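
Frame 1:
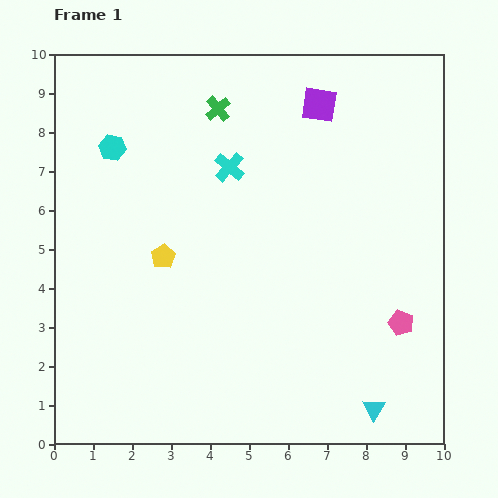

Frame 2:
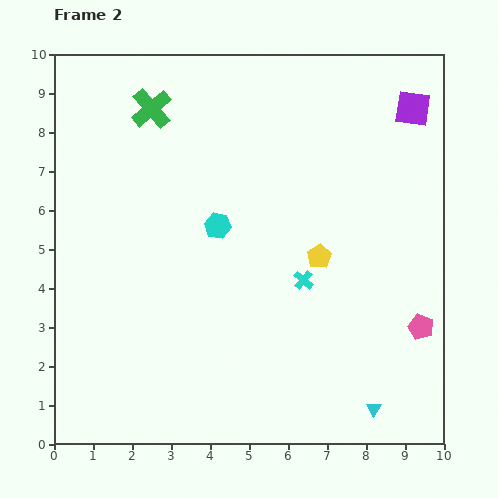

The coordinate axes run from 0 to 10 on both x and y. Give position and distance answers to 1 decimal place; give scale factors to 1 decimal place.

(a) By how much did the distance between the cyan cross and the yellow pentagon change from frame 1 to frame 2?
-2.2

Distance in frame 1: 2.9. Distance in frame 2: 0.7.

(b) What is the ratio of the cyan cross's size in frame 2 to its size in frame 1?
0.6×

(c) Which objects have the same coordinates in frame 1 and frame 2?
the cyan triangle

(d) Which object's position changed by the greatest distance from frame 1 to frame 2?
the yellow pentagon

(moved 4.0; next 3.5)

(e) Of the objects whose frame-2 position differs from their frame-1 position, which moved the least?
the pink pentagon

(moved 0.5)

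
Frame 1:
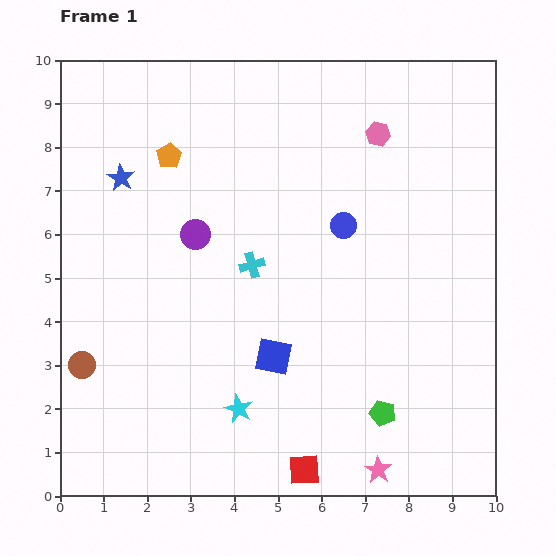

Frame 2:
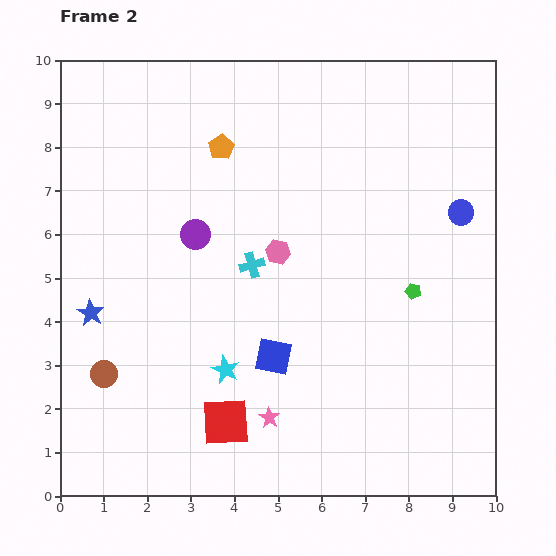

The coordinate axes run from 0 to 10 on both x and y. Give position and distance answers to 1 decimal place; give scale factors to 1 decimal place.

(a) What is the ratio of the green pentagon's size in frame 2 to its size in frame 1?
0.6×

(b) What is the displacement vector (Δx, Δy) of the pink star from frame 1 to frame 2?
(-2.5, 1.2)

The pink star was at (7.3, 0.6) in frame 1 and (4.8, 1.8) in frame 2.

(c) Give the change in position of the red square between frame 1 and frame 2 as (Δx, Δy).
(-1.8, 1.1)

The red square was at (5.6, 0.6) in frame 1 and (3.8, 1.7) in frame 2.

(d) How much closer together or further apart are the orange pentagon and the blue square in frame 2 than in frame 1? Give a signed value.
-0.3

Distance in frame 1: 5.2. Distance in frame 2: 4.9.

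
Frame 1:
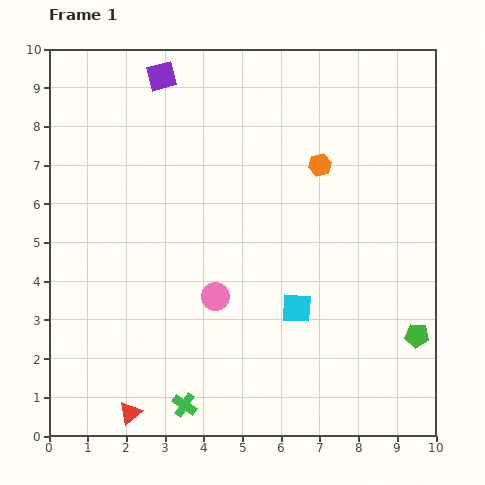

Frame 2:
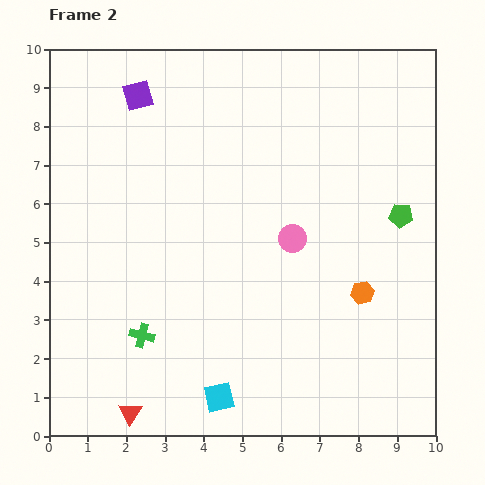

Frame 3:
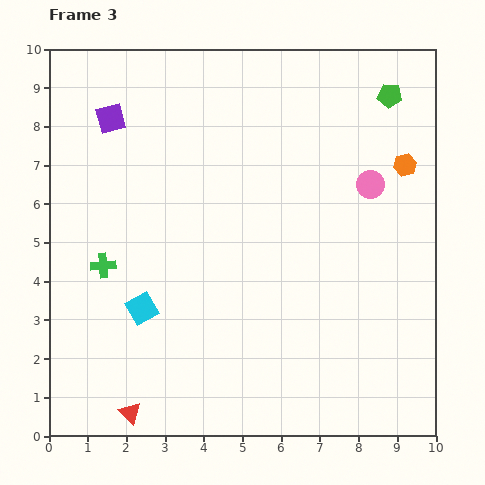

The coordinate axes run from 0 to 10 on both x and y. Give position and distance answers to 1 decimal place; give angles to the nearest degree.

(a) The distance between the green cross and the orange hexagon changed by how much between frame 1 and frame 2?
-1.3

Distance in frame 1: 7.1. Distance in frame 2: 5.8.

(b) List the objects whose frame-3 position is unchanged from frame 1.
the red triangle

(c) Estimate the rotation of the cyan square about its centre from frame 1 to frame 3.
33° counter-clockwise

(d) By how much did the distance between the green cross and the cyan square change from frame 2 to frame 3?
-1.1

Distance in frame 2: 2.6. Distance in frame 3: 1.5.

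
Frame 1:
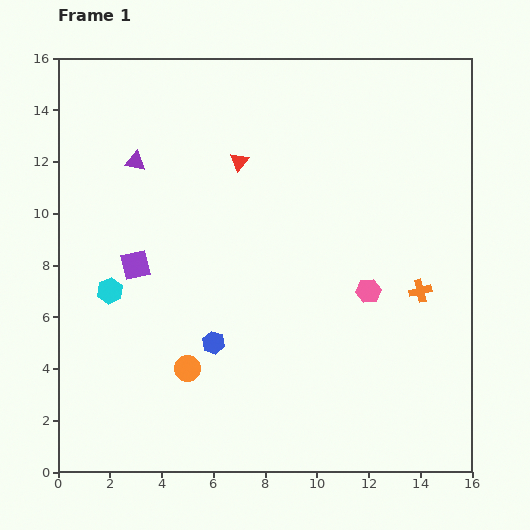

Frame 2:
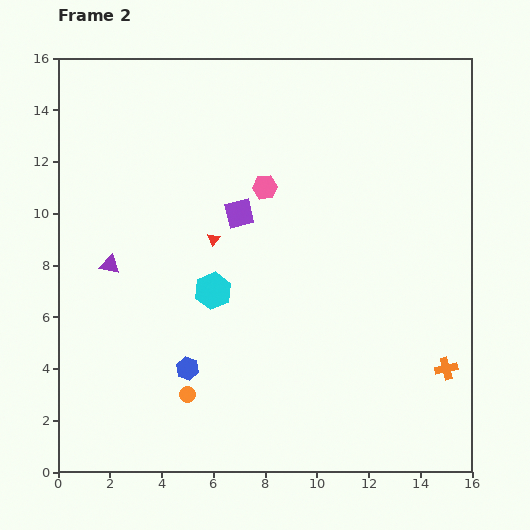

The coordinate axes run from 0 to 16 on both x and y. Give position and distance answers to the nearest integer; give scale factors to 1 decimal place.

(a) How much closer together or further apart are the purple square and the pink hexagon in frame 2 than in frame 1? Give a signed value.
-8

Distance in frame 1: 9. Distance in frame 2: 1.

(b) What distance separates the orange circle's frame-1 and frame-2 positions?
1

The orange circle moved from (5, 4) to (5, 3), a distance of √(0² + 1²) ≈ 1.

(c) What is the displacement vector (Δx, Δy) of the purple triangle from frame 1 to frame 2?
(-1, -4)

The purple triangle was at (3, 12) in frame 1 and (2, 8) in frame 2.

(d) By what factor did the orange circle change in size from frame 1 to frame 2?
0.6×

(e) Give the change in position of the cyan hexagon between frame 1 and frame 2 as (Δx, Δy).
(4, 0)

The cyan hexagon was at (2, 7) in frame 1 and (6, 7) in frame 2.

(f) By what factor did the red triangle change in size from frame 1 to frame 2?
0.7×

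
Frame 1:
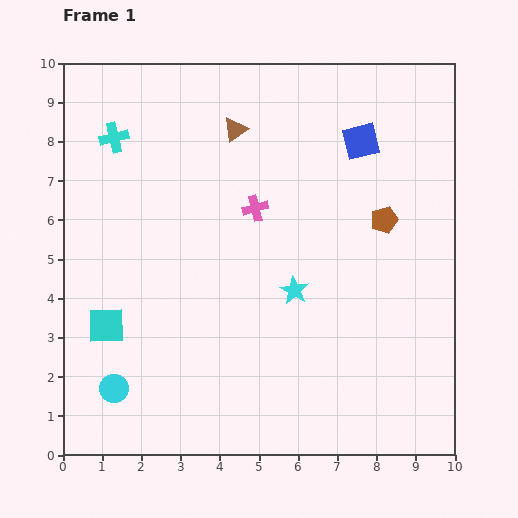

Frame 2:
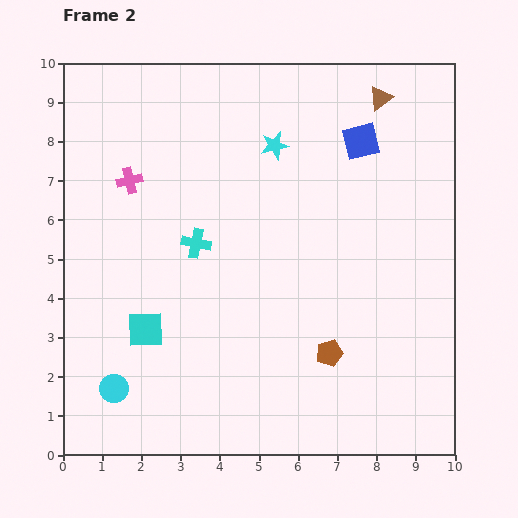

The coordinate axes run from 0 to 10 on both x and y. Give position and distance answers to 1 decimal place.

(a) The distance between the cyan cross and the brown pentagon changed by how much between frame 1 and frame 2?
-2.8

Distance in frame 1: 7.2. Distance in frame 2: 4.4.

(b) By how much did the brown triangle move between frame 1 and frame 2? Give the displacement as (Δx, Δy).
(3.7, 0.8)

The brown triangle was at (4.4, 8.3) in frame 1 and (8.1, 9.1) in frame 2.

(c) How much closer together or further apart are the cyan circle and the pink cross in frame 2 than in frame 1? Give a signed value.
-0.5

Distance in frame 1: 5.8. Distance in frame 2: 5.3.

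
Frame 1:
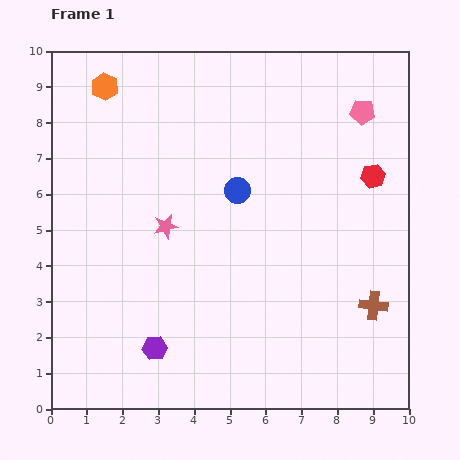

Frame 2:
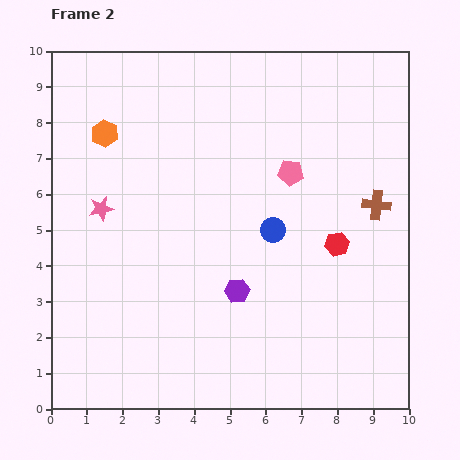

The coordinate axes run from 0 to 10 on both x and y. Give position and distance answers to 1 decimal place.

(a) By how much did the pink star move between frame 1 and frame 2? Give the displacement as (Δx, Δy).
(-1.8, 0.5)

The pink star was at (3.2, 5.1) in frame 1 and (1.4, 5.6) in frame 2.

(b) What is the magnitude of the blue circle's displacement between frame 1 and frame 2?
1.5

The blue circle moved from (5.2, 6.1) to (6.2, 5.0), a distance of √(1.0² + 1.1²) ≈ 1.5.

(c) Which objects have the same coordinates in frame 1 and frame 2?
none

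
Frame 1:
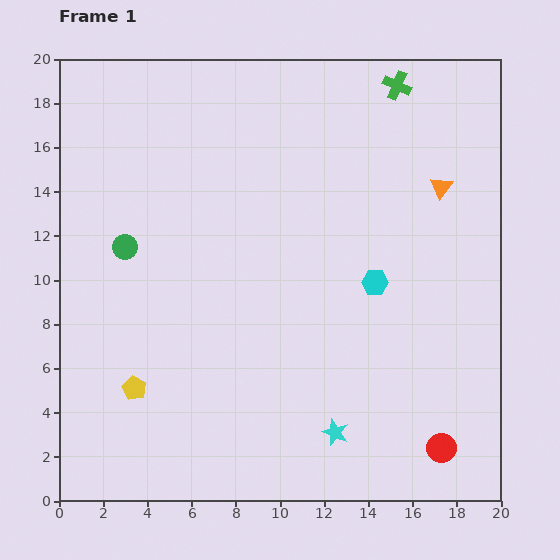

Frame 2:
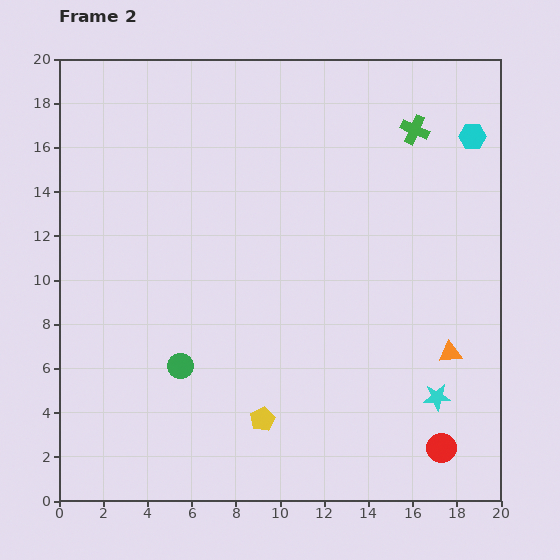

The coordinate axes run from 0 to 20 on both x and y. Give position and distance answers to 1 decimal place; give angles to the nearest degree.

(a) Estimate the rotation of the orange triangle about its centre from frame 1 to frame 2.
47° clockwise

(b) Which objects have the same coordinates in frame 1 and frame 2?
the red circle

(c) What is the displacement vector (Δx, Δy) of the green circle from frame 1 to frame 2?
(2.5, -5.4)

The green circle was at (3.0, 11.5) in frame 1 and (5.5, 6.1) in frame 2.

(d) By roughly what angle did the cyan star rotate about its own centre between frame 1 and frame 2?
26° counter-clockwise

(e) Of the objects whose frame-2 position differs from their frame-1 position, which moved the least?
the green cross

(moved 2.2)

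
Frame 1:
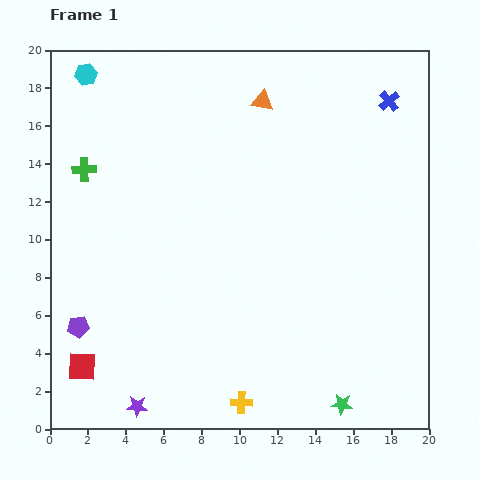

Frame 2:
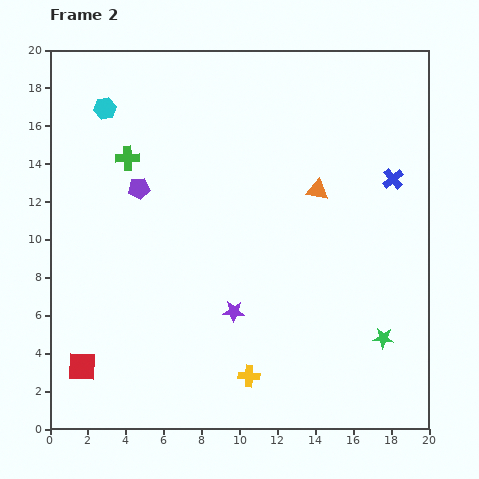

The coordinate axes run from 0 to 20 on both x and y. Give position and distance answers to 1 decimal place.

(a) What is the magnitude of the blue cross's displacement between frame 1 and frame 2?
4.1

The blue cross moved from (17.9, 17.3) to (18.1, 13.2), a distance of √(0.2² + 4.1²) ≈ 4.1.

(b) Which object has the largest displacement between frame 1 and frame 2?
the purple pentagon

(moved 8.0; next 7.1)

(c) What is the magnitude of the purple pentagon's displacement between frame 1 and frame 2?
8.0

The purple pentagon moved from (1.5, 5.4) to (4.7, 12.7), a distance of √(3.2² + 7.3²) ≈ 8.0.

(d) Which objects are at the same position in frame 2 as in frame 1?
the red square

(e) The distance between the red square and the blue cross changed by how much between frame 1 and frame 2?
-2.2

Distance in frame 1: 21.4. Distance in frame 2: 19.2.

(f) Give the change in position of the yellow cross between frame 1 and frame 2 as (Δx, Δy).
(0.4, 1.4)

The yellow cross was at (10.1, 1.4) in frame 1 and (10.5, 2.8) in frame 2.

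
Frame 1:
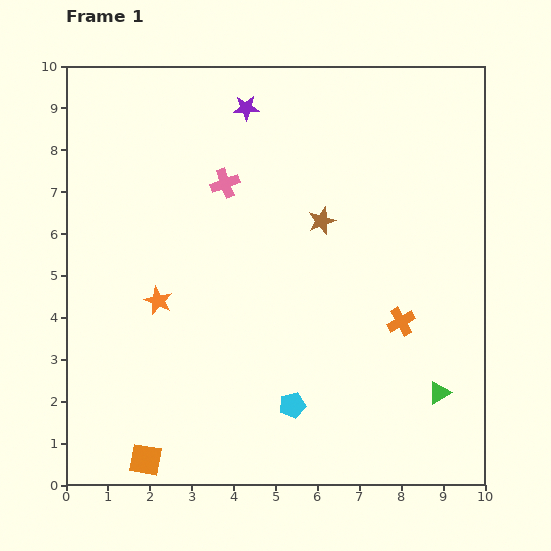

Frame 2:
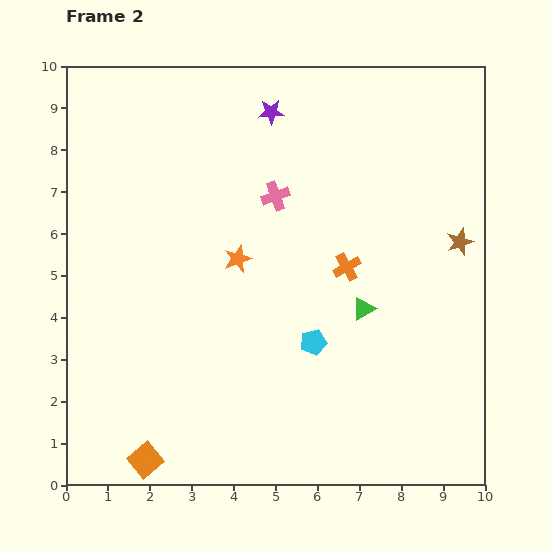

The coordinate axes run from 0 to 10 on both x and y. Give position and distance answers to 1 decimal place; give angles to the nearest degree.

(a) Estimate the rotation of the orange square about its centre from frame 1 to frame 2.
40° clockwise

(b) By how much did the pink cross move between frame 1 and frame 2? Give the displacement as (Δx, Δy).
(1.2, -0.3)

The pink cross was at (3.8, 7.2) in frame 1 and (5.0, 6.9) in frame 2.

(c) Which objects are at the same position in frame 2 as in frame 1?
the orange square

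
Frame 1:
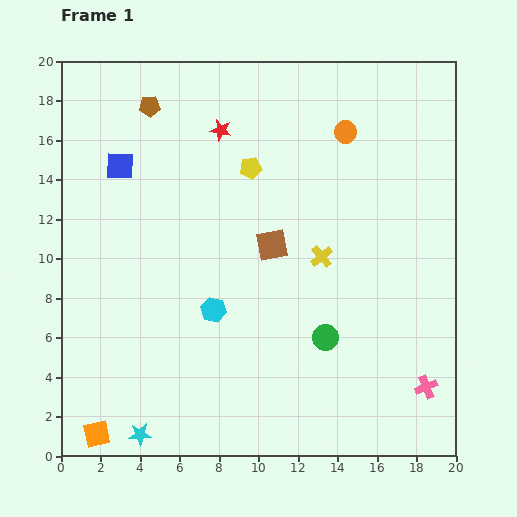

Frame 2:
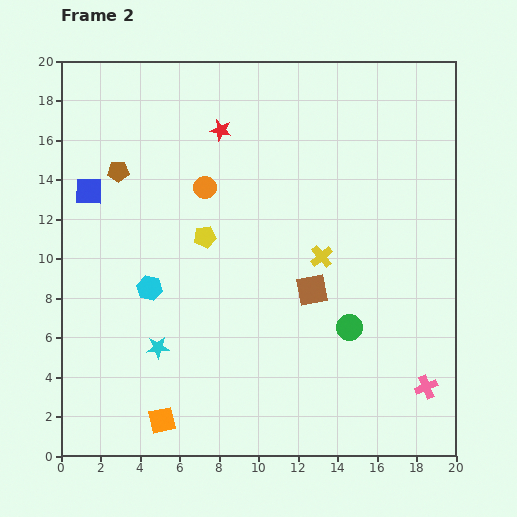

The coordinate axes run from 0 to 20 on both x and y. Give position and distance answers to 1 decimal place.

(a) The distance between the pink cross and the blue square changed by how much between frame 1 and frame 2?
+0.7

Distance in frame 1: 19.1. Distance in frame 2: 19.8.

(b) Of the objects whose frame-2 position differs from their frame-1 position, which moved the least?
the green circle

(moved 1.3)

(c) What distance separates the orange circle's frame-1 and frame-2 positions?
7.6

The orange circle moved from (14.4, 16.4) to (7.3, 13.6), a distance of √(7.1² + 2.8²) ≈ 7.6.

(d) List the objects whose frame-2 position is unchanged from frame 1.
the pink cross, the red star, the yellow cross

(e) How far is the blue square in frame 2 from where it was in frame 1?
2.1

The blue square moved from (3.0, 14.7) to (1.4, 13.4), a distance of √(1.6² + 1.3²) ≈ 2.1.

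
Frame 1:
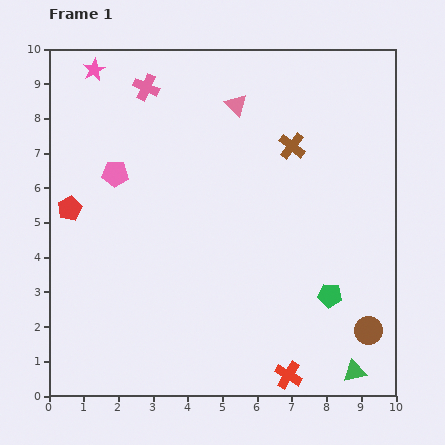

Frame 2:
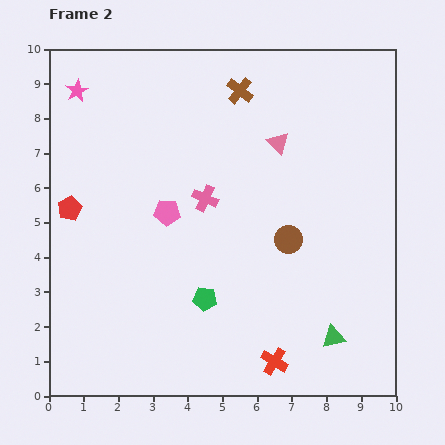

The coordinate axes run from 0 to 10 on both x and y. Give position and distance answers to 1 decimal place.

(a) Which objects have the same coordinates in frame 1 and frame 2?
the red pentagon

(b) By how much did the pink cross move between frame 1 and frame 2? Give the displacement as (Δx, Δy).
(1.7, -3.2)

The pink cross was at (2.8, 8.9) in frame 1 and (4.5, 5.7) in frame 2.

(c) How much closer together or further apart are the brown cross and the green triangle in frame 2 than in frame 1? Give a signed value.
+0.9

Distance in frame 1: 6.7. Distance in frame 2: 7.6.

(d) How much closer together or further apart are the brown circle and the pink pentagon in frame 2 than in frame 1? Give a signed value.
-5.0

Distance in frame 1: 8.6. Distance in frame 2: 3.6.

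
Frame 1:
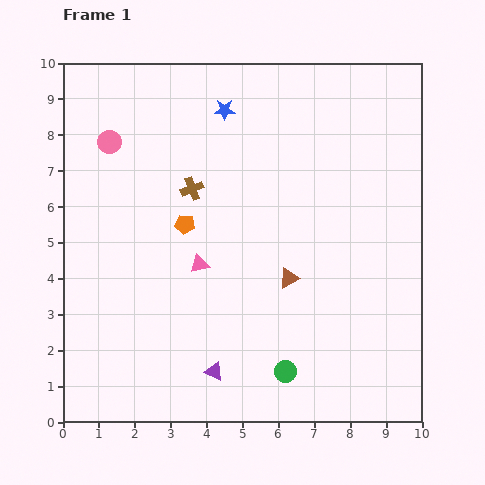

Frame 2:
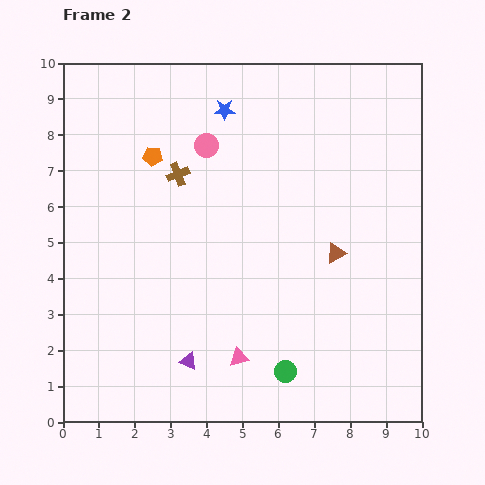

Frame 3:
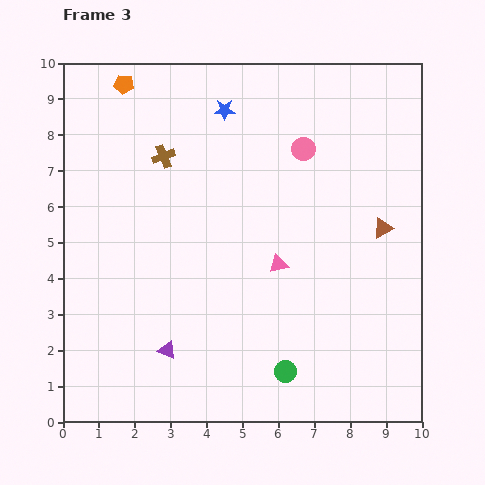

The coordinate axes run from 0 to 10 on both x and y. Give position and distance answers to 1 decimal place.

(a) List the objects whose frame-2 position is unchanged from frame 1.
the blue star, the green circle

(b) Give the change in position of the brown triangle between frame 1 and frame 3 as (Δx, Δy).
(2.6, 1.4)

The brown triangle was at (6.3, 4.0) in frame 1 and (8.9, 5.4) in frame 3.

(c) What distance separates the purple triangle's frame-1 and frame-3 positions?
1.4

The purple triangle moved from (4.2, 1.4) to (2.9, 2.0), a distance of √(1.3² + 0.6²) ≈ 1.4.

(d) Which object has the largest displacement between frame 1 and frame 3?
the pink circle

(moved 5.4; next 4.3)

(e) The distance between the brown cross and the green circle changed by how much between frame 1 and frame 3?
+1.2

Distance in frame 1: 5.7. Distance in frame 3: 6.9.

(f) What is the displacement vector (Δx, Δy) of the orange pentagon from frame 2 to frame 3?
(-0.8, 2.0)

The orange pentagon was at (2.5, 7.4) in frame 2 and (1.7, 9.4) in frame 3.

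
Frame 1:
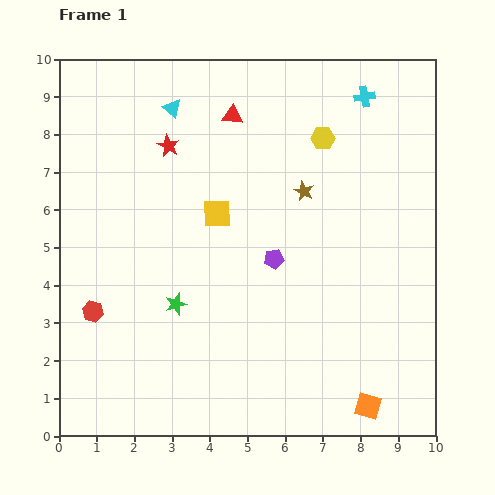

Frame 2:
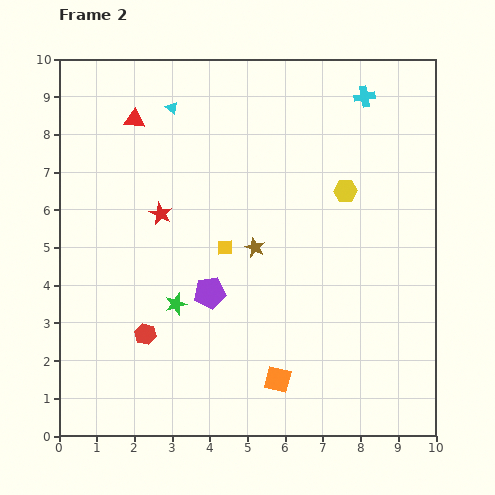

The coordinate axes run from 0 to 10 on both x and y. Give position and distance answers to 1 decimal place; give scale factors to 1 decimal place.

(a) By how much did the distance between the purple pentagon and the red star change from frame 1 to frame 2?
-1.6

Distance in frame 1: 4.1. Distance in frame 2: 2.5.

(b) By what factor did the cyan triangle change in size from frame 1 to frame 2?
0.7×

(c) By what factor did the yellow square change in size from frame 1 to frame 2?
0.6×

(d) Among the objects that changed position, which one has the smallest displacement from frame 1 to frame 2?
the yellow square

(moved 0.9)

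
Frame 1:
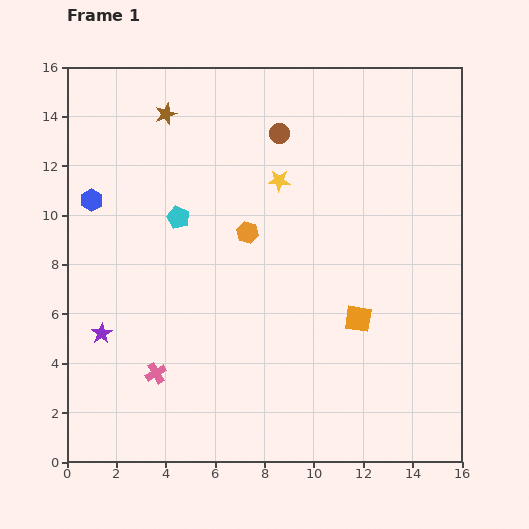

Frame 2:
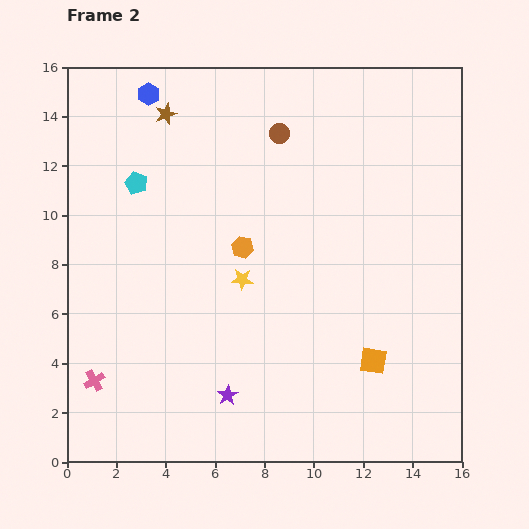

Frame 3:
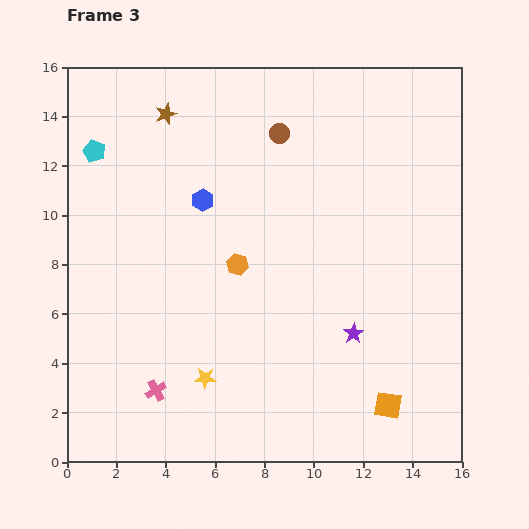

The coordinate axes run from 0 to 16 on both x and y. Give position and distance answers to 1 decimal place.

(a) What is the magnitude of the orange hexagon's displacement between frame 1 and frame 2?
0.6

The orange hexagon moved from (7.3, 9.3) to (7.1, 8.7), a distance of √(0.2² + 0.6²) ≈ 0.6.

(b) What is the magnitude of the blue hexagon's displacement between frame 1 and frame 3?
4.5

The blue hexagon moved from (1.0, 10.6) to (5.5, 10.6), a distance of √(4.5² + 0.0²) ≈ 4.5.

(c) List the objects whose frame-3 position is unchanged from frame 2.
the brown star, the brown circle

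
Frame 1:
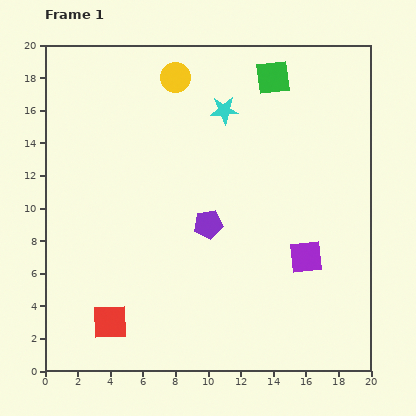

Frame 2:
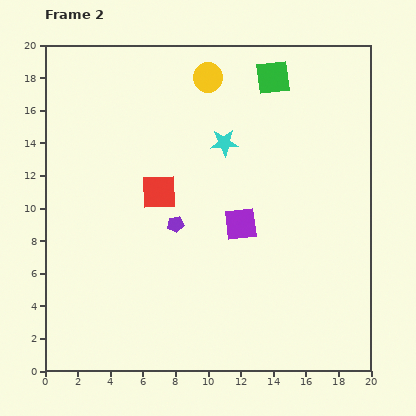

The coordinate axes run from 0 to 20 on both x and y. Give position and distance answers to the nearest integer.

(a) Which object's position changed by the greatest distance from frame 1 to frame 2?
the red square

(moved 9; next 4)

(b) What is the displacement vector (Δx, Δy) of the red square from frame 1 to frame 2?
(3, 8)

The red square was at (4, 3) in frame 1 and (7, 11) in frame 2.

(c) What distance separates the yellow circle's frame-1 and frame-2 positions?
2

The yellow circle moved from (8, 18) to (10, 18), a distance of √(2² + 0²) ≈ 2.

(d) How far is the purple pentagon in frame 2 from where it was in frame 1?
2

The purple pentagon moved from (10, 9) to (8, 9), a distance of √(2² + 0²) ≈ 2.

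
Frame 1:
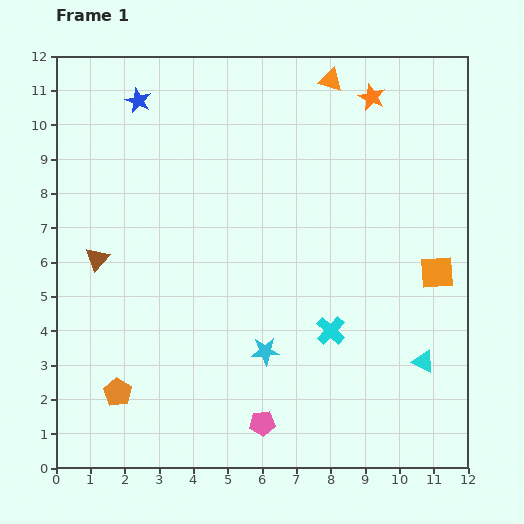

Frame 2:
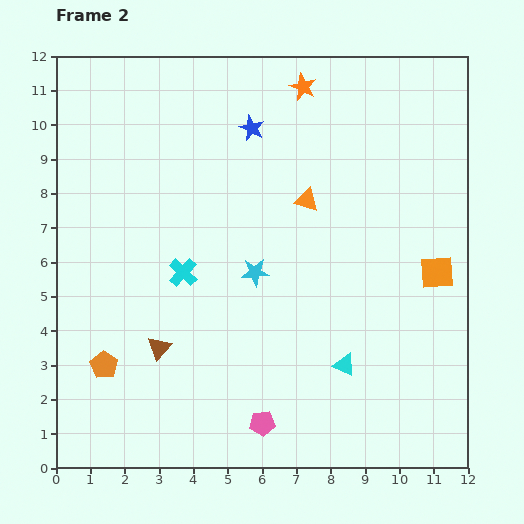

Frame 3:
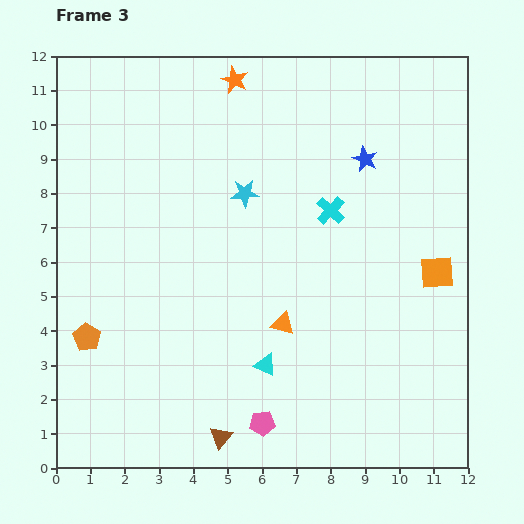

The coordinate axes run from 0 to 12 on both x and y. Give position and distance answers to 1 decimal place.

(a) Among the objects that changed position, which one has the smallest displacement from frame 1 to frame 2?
the orange pentagon

(moved 0.9)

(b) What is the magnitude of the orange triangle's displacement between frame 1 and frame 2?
3.6

The orange triangle moved from (8.0, 11.3) to (7.3, 7.8), a distance of √(0.7² + 3.5²) ≈ 3.6.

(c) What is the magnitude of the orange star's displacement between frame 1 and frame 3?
4.0

The orange star moved from (9.2, 10.8) to (5.2, 11.3), a distance of √(4.0² + 0.5²) ≈ 4.0.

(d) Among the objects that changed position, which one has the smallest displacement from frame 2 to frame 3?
the orange pentagon

(moved 0.9)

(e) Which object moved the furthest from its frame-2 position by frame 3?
the cyan cross

(moved 4.7; next 3.7)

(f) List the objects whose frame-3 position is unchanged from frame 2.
the pink pentagon, the orange square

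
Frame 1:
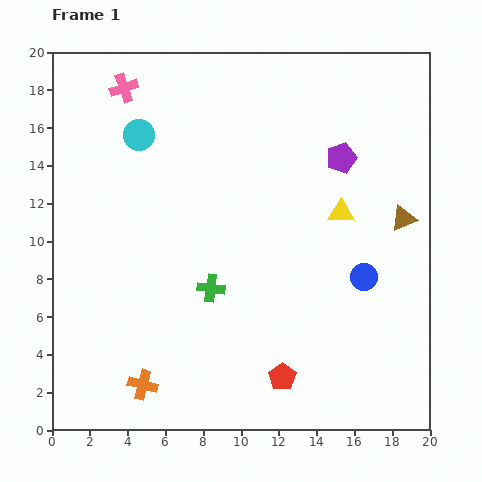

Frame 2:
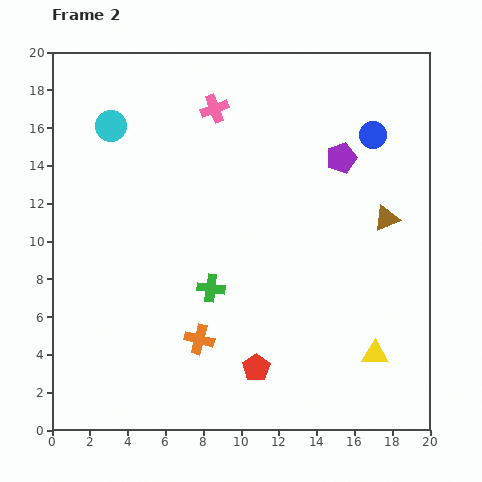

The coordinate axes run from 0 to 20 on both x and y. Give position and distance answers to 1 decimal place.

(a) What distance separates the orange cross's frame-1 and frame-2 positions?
3.8

The orange cross moved from (4.8, 2.4) to (7.8, 4.8), a distance of √(3.0² + 2.4²) ≈ 3.8.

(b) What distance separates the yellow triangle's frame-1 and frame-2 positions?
7.7

The yellow triangle moved from (15.3, 11.5) to (17.1, 4.0), a distance of √(1.8² + 7.5²) ≈ 7.7.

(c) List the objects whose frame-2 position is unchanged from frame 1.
the purple pentagon, the green cross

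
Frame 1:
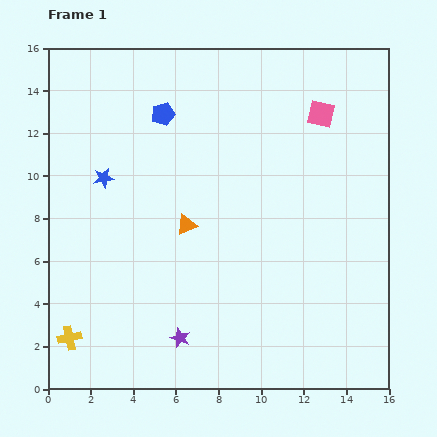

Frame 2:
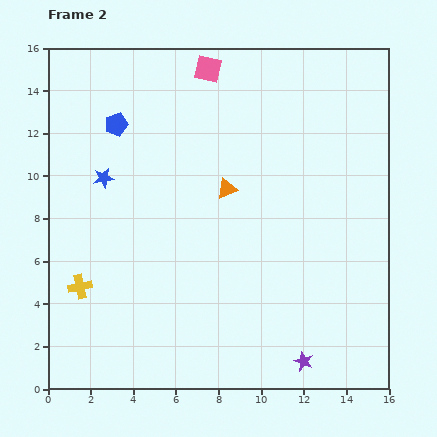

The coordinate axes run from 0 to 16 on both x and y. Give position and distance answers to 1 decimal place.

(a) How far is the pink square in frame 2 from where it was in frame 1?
5.7

The pink square moved from (12.8, 12.9) to (7.5, 15.0), a distance of √(5.3² + 2.1²) ≈ 5.7.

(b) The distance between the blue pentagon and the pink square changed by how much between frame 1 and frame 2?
-2.4

Distance in frame 1: 7.4. Distance in frame 2: 5.0.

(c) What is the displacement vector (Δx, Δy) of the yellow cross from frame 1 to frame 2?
(0.5, 2.4)

The yellow cross was at (1.0, 2.4) in frame 1 and (1.5, 4.8) in frame 2.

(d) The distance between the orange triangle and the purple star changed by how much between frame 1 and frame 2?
+3.6

Distance in frame 1: 5.3. Distance in frame 2: 8.9.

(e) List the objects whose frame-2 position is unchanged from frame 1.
the blue star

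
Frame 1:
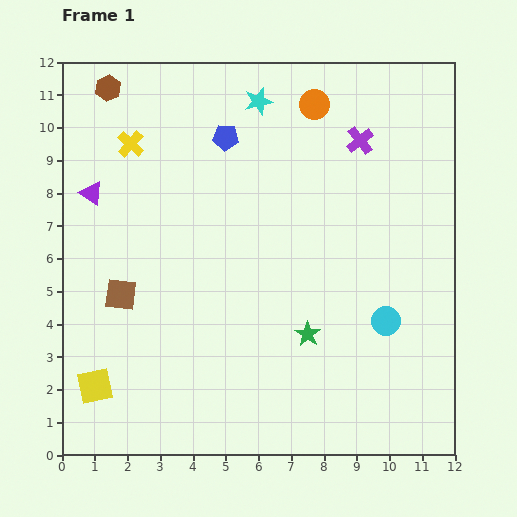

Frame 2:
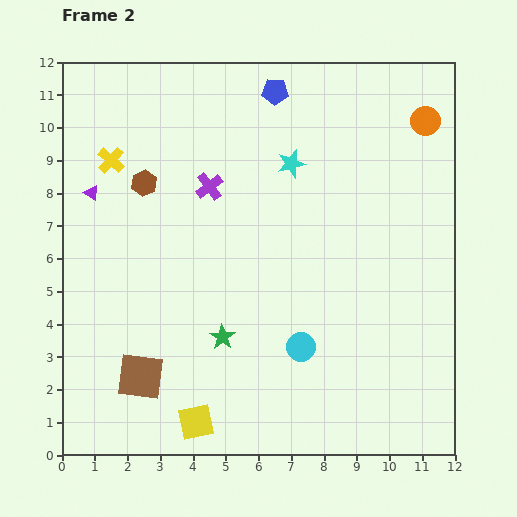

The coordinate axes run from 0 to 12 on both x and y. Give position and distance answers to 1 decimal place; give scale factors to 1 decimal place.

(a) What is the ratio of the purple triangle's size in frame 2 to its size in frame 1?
0.6×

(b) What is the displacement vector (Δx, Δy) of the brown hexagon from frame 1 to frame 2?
(1.1, -2.9)

The brown hexagon was at (1.4, 11.2) in frame 1 and (2.5, 8.3) in frame 2.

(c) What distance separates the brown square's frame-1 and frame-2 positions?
2.6

The brown square moved from (1.8, 4.9) to (2.4, 2.4), a distance of √(0.6² + 2.5²) ≈ 2.6.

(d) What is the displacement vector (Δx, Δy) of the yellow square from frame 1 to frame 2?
(3.1, -1.1)

The yellow square was at (1.0, 2.1) in frame 1 and (4.1, 1.0) in frame 2.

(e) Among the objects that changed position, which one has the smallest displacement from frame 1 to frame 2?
the yellow cross

(moved 0.8)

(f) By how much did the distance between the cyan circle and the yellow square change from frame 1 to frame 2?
-5.2

Distance in frame 1: 9.1. Distance in frame 2: 3.9.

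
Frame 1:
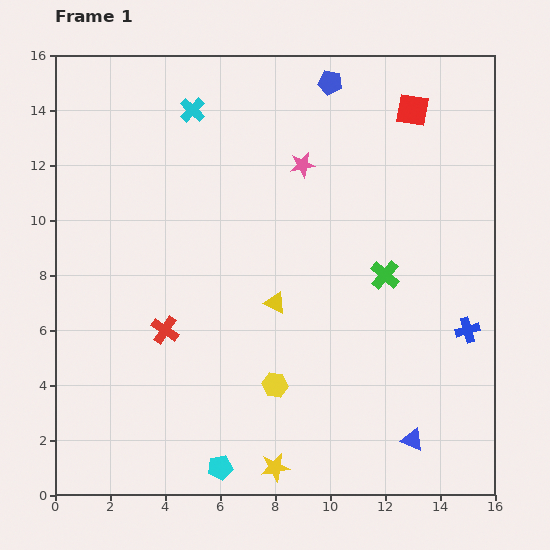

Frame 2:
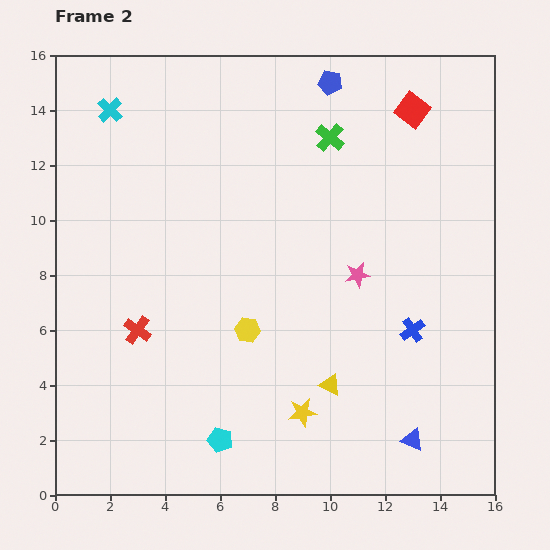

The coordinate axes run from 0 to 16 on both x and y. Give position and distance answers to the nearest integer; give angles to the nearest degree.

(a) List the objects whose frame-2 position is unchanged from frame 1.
the red square, the blue triangle, the blue pentagon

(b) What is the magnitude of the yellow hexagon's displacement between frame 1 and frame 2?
2

The yellow hexagon moved from (8, 4) to (7, 6), a distance of √(1² + 2²) ≈ 2.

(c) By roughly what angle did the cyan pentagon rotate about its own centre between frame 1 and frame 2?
26° clockwise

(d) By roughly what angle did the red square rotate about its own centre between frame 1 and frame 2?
28° clockwise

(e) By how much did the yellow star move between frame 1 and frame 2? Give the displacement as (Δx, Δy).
(1, 2)

The yellow star was at (8, 1) in frame 1 and (9, 3) in frame 2.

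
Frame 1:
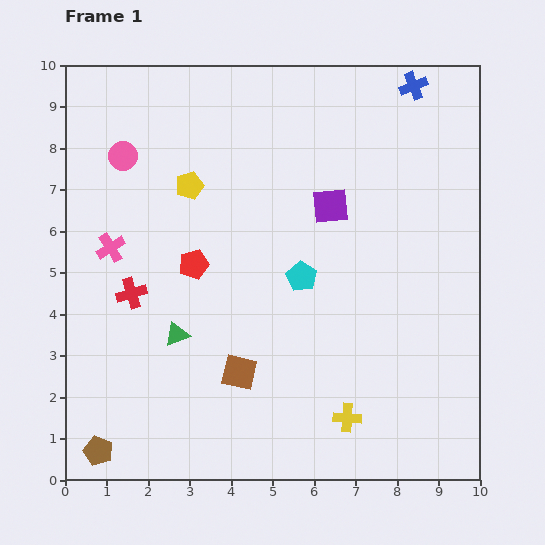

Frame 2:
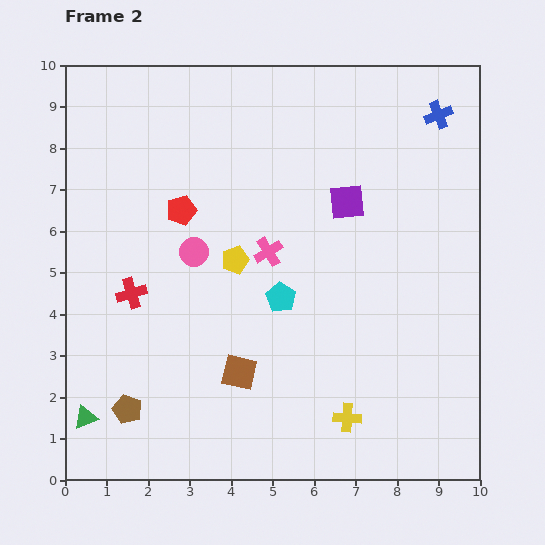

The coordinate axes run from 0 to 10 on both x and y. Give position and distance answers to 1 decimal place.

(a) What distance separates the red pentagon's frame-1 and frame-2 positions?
1.3

The red pentagon moved from (3.1, 5.2) to (2.8, 6.5), a distance of √(0.3² + 1.3²) ≈ 1.3.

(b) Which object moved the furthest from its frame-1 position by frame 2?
the pink cross

(moved 3.8; next 3.0)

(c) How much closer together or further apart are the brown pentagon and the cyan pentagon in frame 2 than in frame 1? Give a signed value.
-1.9

Distance in frame 1: 6.5. Distance in frame 2: 4.6.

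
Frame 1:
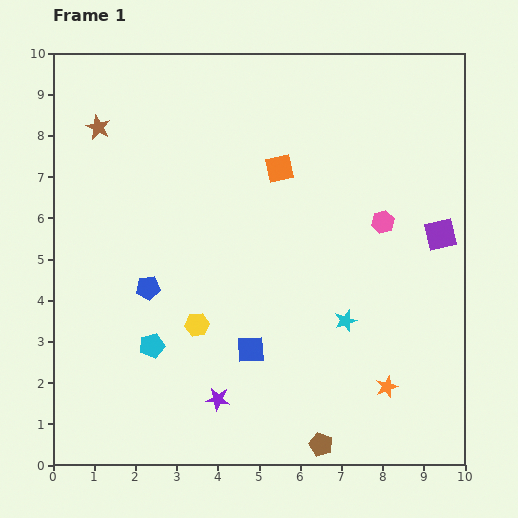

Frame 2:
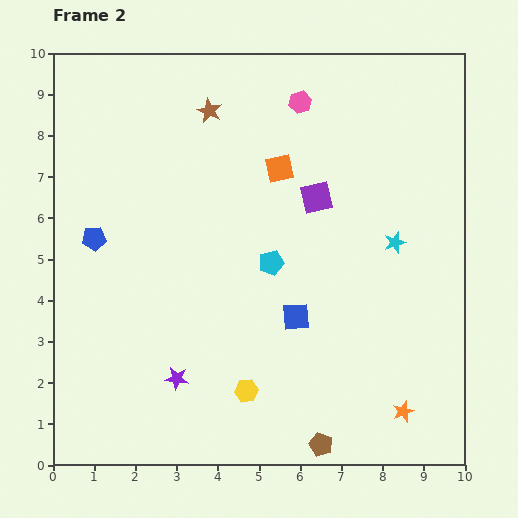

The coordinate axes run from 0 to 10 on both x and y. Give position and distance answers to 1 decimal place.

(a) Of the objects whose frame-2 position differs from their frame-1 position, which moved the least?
the orange star

(moved 0.7)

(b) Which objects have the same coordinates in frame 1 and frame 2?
the brown pentagon, the orange square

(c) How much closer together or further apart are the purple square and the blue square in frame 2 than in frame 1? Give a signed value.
-2.5

Distance in frame 1: 5.4. Distance in frame 2: 2.9.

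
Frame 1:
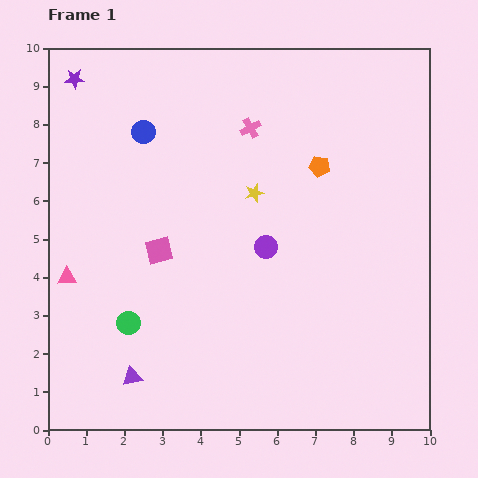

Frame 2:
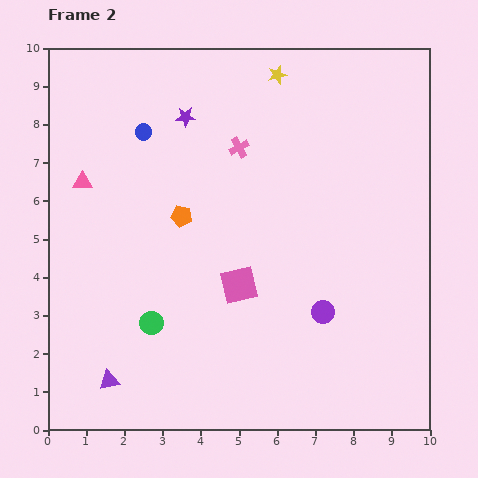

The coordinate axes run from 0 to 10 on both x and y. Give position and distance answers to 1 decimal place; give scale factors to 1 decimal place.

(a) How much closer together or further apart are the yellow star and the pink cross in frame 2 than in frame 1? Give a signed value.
+0.4

Distance in frame 1: 1.7. Distance in frame 2: 2.1.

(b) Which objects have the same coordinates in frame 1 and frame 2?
the blue circle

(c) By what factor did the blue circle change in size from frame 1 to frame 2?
0.7×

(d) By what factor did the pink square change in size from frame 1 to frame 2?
1.3×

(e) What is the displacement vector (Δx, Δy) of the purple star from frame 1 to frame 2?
(2.9, -1.0)

The purple star was at (0.7, 9.2) in frame 1 and (3.6, 8.2) in frame 2.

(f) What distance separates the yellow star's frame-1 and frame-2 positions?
3.2

The yellow star moved from (5.4, 6.2) to (6.0, 9.3), a distance of √(0.6² + 3.1²) ≈ 3.2.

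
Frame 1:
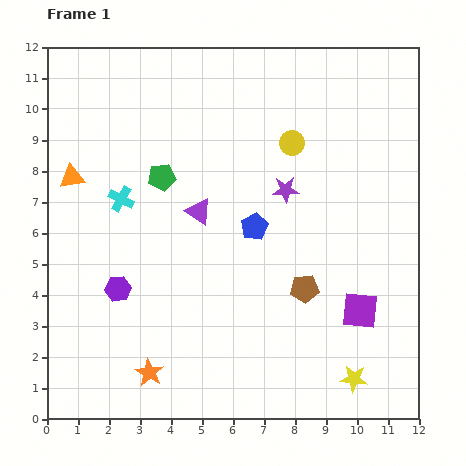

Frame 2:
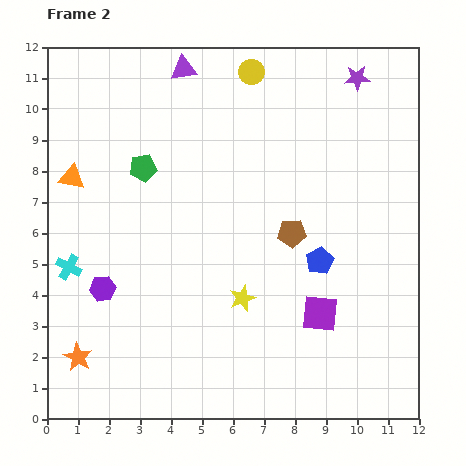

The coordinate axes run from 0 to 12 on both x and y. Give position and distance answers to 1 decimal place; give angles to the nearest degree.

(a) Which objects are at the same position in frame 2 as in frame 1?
the orange triangle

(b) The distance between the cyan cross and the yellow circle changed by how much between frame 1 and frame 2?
+2.8

Distance in frame 1: 5.8. Distance in frame 2: 8.6.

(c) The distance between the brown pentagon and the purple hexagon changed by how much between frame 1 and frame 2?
+0.4

Distance in frame 1: 6.0. Distance in frame 2: 6.4.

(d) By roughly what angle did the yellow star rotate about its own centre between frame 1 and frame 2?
27° counter-clockwise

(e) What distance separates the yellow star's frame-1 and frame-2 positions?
4.4

The yellow star moved from (9.9, 1.3) to (6.3, 3.9), a distance of √(3.6² + 2.6²) ≈ 4.4.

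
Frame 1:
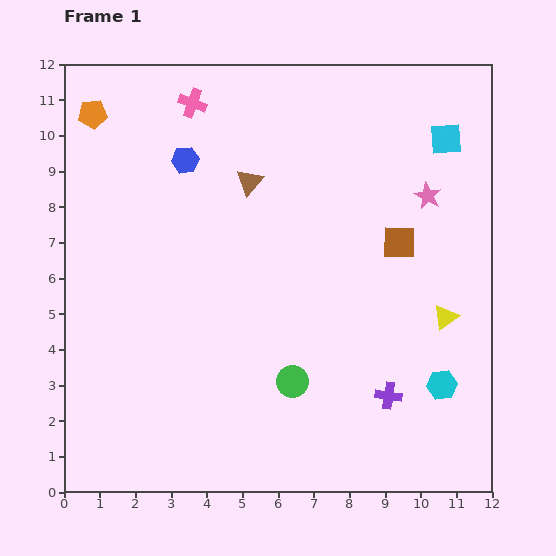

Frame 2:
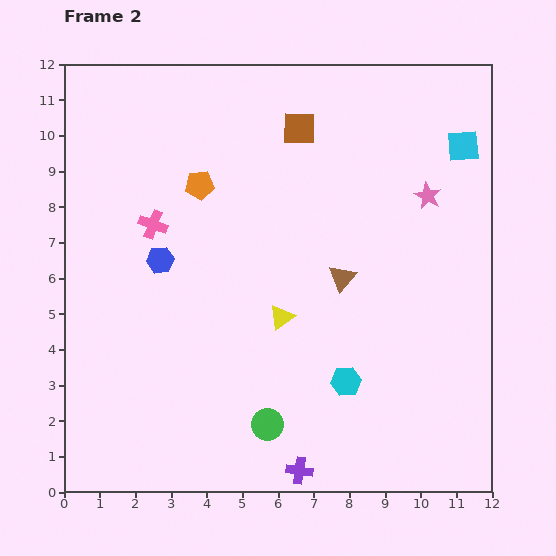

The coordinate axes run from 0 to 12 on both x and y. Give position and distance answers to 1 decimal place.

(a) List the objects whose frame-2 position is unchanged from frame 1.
the pink star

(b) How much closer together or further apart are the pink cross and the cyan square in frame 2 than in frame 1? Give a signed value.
+1.8

Distance in frame 1: 7.2. Distance in frame 2: 9.0.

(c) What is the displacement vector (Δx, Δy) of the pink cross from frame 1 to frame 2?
(-1.1, -3.4)

The pink cross was at (3.6, 10.9) in frame 1 and (2.5, 7.5) in frame 2.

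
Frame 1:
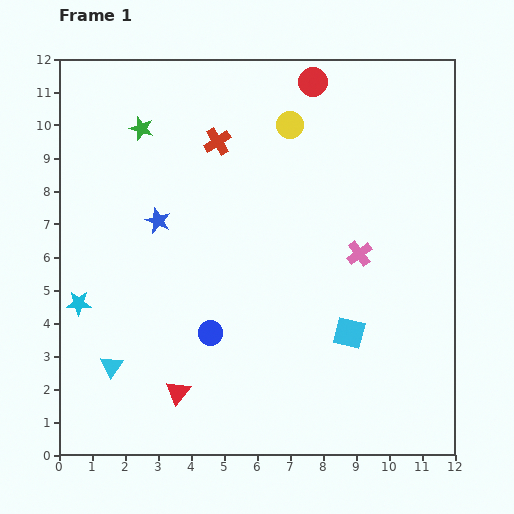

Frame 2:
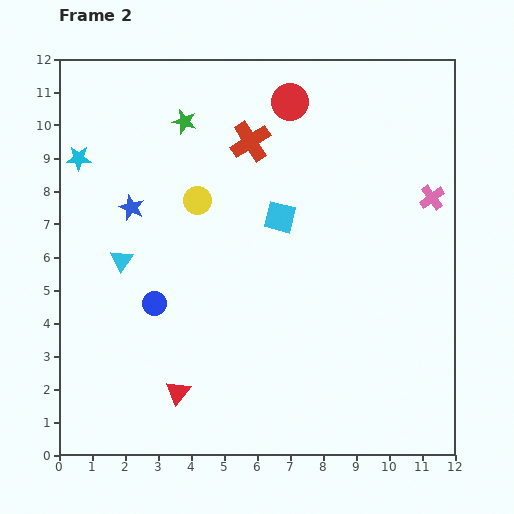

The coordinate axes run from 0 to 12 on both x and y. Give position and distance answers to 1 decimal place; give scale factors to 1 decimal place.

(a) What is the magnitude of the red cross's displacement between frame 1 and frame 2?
1.0

The red cross moved from (4.8, 9.5) to (5.8, 9.5), a distance of √(1.0² + 0.0²) ≈ 1.0.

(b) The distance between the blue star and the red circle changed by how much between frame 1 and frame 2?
-0.5

Distance in frame 1: 6.3. Distance in frame 2: 5.8.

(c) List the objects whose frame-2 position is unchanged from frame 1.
the red triangle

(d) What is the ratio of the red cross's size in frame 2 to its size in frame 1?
1.5×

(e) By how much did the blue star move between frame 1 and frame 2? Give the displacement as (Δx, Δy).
(-0.8, 0.4)

The blue star was at (3.0, 7.1) in frame 1 and (2.2, 7.5) in frame 2.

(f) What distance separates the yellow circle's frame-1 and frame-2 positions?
3.6

The yellow circle moved from (7.0, 10.0) to (4.2, 7.7), a distance of √(2.8² + 2.3²) ≈ 3.6.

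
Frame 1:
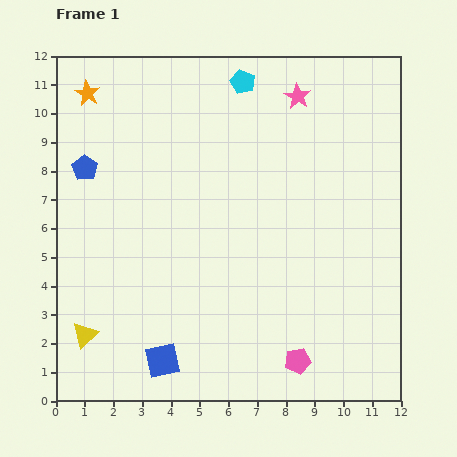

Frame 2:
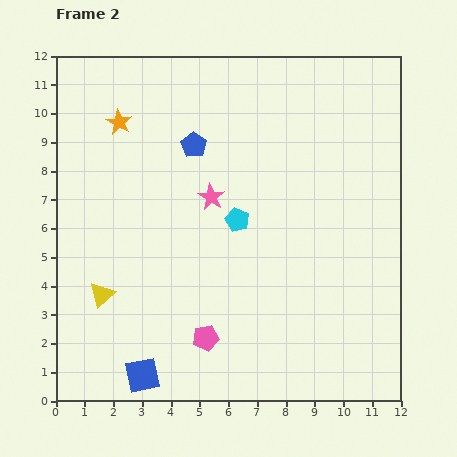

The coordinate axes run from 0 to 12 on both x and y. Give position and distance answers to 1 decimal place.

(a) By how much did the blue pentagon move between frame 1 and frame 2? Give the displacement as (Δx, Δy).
(3.8, 0.8)

The blue pentagon was at (1.0, 8.1) in frame 1 and (4.8, 8.9) in frame 2.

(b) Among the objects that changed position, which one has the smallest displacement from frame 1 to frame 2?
the blue square

(moved 0.9)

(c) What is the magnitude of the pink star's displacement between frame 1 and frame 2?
4.6

The pink star moved from (8.4, 10.6) to (5.4, 7.1), a distance of √(3.0² + 3.5²) ≈ 4.6.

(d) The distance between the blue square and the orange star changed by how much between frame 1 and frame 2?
-0.9

Distance in frame 1: 9.7. Distance in frame 2: 8.8.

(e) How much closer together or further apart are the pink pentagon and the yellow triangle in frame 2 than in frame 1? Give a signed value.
-3.6

Distance in frame 1: 7.5. Distance in frame 2: 3.9.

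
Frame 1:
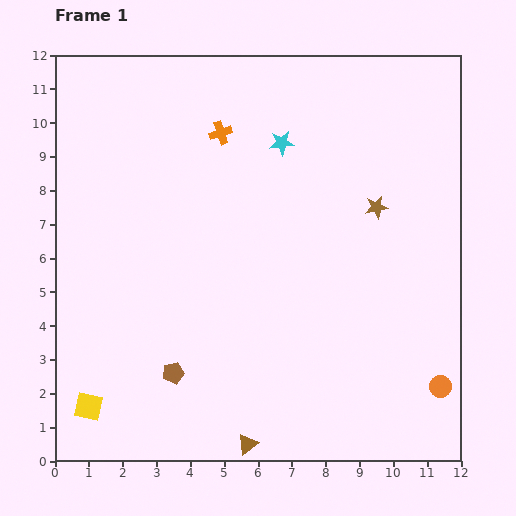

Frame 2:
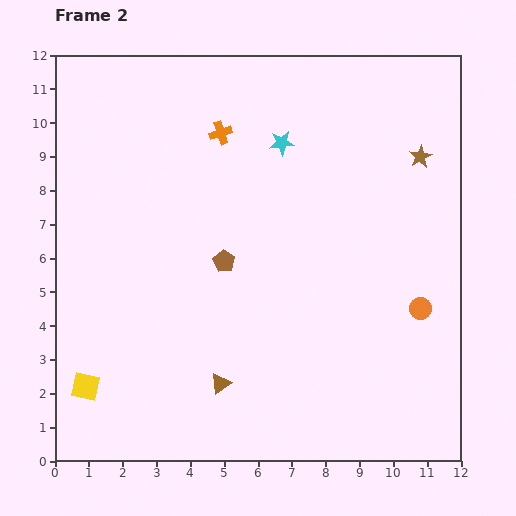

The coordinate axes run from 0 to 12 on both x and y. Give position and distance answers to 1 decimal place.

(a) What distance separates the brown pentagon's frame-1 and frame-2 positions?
3.6

The brown pentagon moved from (3.5, 2.6) to (5.0, 5.9), a distance of √(1.5² + 3.3²) ≈ 3.6.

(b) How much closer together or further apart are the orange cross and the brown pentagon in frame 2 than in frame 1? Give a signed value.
-3.4

Distance in frame 1: 7.2. Distance in frame 2: 3.8.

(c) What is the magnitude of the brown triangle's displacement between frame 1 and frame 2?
2.0

The brown triangle moved from (5.7, 0.5) to (4.9, 2.3), a distance of √(0.8² + 1.8²) ≈ 2.0.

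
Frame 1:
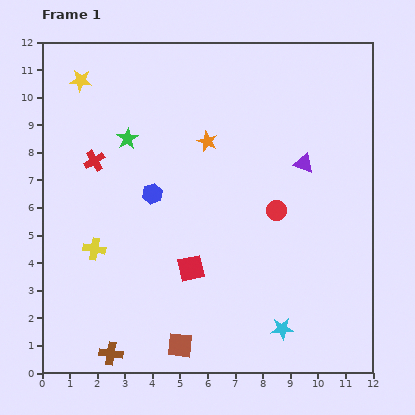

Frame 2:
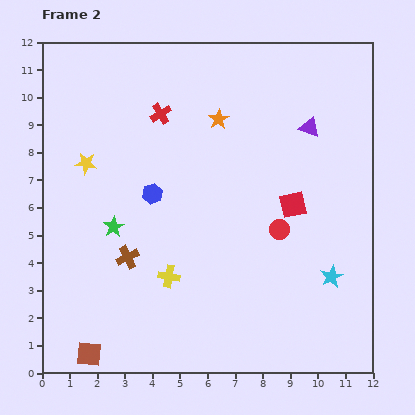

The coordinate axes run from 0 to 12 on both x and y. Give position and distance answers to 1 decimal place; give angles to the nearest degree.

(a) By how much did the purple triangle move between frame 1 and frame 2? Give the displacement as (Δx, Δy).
(0.2, 1.3)

The purple triangle was at (9.5, 7.6) in frame 1 and (9.7, 8.9) in frame 2.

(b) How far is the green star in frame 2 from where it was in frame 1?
3.2

The green star moved from (3.1, 8.5) to (2.6, 5.3), a distance of √(0.5² + 3.2²) ≈ 3.2.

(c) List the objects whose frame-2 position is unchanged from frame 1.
the blue hexagon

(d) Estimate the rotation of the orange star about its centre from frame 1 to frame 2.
16° clockwise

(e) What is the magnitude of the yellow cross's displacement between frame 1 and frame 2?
2.9

The yellow cross moved from (1.9, 4.5) to (4.6, 3.5), a distance of √(2.7² + 1.0²) ≈ 2.9.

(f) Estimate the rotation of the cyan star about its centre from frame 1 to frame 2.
22° counter-clockwise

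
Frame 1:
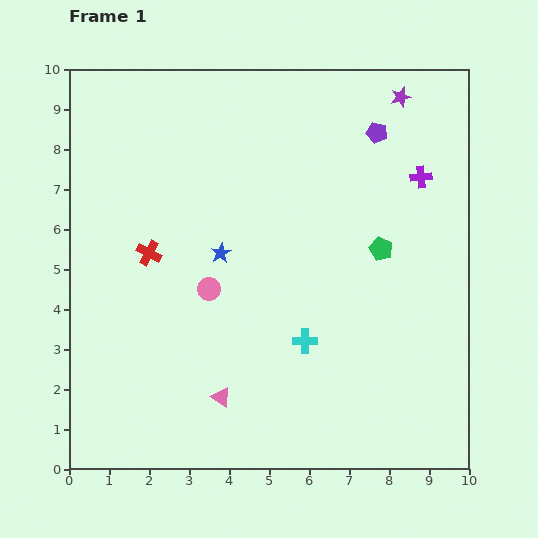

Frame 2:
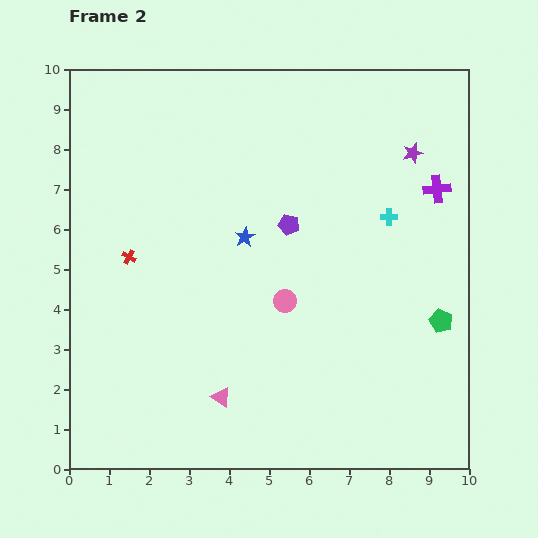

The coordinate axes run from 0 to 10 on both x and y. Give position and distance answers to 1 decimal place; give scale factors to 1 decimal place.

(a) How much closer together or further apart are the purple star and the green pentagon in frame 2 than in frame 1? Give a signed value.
+0.5

Distance in frame 1: 3.8. Distance in frame 2: 4.3.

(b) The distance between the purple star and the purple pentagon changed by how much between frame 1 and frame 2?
+2.5

Distance in frame 1: 1.1. Distance in frame 2: 3.6.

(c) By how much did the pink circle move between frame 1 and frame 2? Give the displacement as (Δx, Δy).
(1.9, -0.3)

The pink circle was at (3.5, 4.5) in frame 1 and (5.4, 4.2) in frame 2.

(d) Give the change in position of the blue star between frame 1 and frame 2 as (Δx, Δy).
(0.6, 0.4)

The blue star was at (3.8, 5.4) in frame 1 and (4.4, 5.8) in frame 2.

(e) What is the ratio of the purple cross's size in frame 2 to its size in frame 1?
1.3×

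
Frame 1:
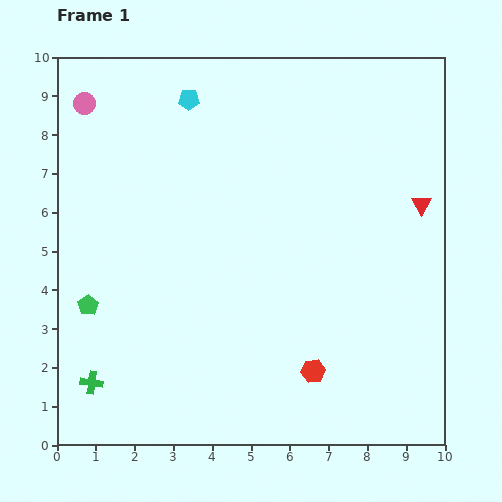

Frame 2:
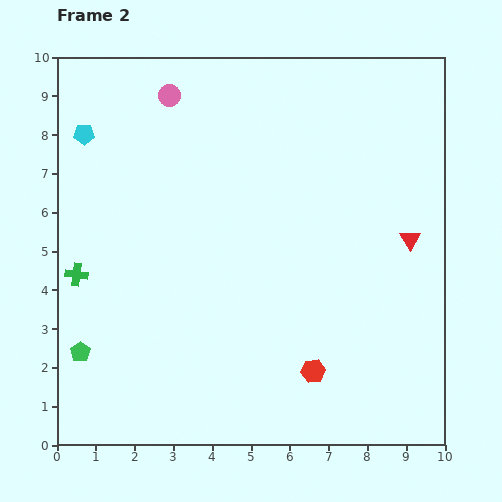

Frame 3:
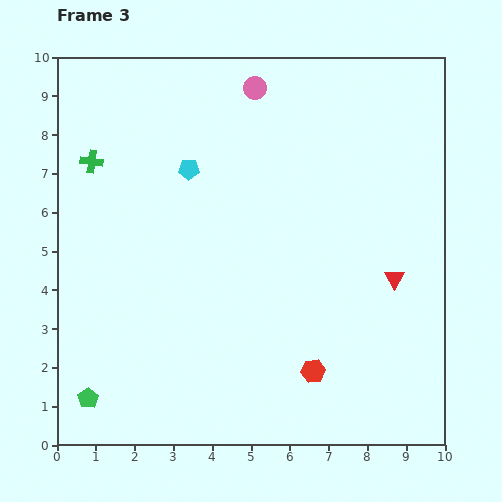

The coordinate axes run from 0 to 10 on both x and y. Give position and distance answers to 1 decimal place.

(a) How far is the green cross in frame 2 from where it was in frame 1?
2.8

The green cross moved from (0.9, 1.6) to (0.5, 4.4), a distance of √(0.4² + 2.8²) ≈ 2.8.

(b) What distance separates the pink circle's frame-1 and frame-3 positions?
4.4

The pink circle moved from (0.7, 8.8) to (5.1, 9.2), a distance of √(4.4² + 0.4²) ≈ 4.4.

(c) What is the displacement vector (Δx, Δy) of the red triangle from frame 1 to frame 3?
(-0.7, -1.9)

The red triangle was at (9.4, 6.2) in frame 1 and (8.7, 4.3) in frame 3.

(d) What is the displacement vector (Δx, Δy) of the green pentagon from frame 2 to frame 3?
(0.2, -1.2)

The green pentagon was at (0.6, 2.4) in frame 2 and (0.8, 1.2) in frame 3.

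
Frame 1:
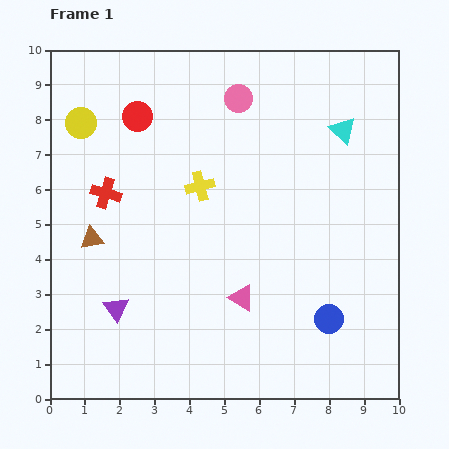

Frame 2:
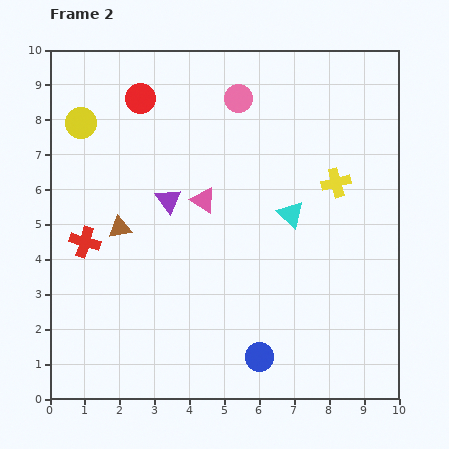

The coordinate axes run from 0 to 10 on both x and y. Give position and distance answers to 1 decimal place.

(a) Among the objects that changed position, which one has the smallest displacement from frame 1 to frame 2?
the red circle

(moved 0.5)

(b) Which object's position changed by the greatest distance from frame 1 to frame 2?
the yellow cross

(moved 3.9; next 3.4)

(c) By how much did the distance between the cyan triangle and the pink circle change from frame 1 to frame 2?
+0.5

Distance in frame 1: 3.1. Distance in frame 2: 3.6.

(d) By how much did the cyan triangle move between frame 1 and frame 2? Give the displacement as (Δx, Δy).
(-1.5, -2.4)

The cyan triangle was at (8.4, 7.7) in frame 1 and (6.9, 5.3) in frame 2.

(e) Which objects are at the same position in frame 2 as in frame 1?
the pink circle, the yellow circle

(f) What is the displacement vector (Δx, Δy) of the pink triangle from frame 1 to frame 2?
(-1.1, 2.8)

The pink triangle was at (5.5, 2.9) in frame 1 and (4.4, 5.7) in frame 2.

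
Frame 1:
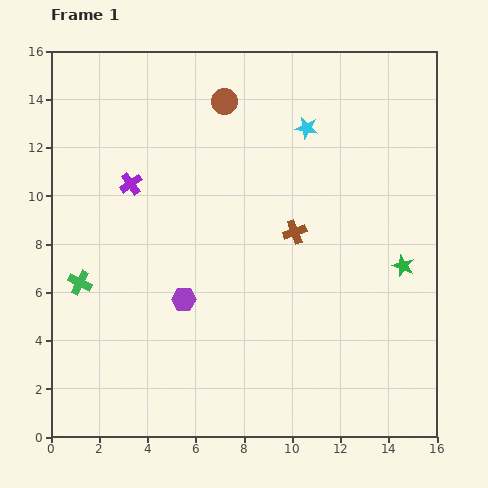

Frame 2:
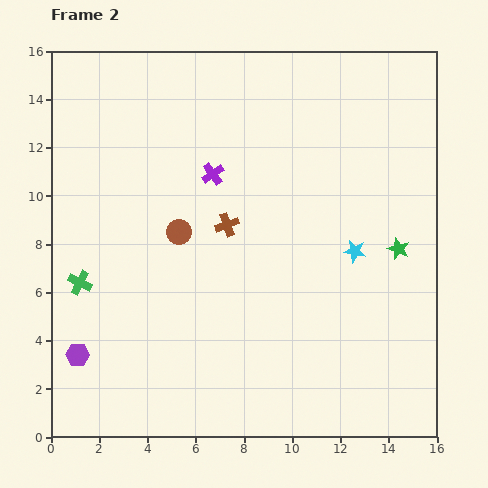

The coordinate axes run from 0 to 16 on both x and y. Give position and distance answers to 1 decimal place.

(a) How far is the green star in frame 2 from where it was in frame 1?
0.7

The green star moved from (14.6, 7.1) to (14.4, 7.8), a distance of √(0.2² + 0.7²) ≈ 0.7.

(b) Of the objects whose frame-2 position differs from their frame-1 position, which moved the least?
the green star

(moved 0.7)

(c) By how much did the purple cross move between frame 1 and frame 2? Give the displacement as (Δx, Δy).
(3.4, 0.4)

The purple cross was at (3.3, 10.5) in frame 1 and (6.7, 10.9) in frame 2.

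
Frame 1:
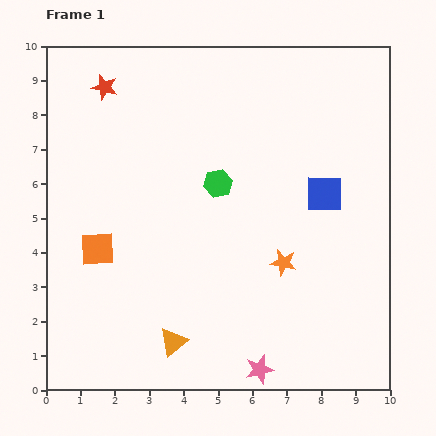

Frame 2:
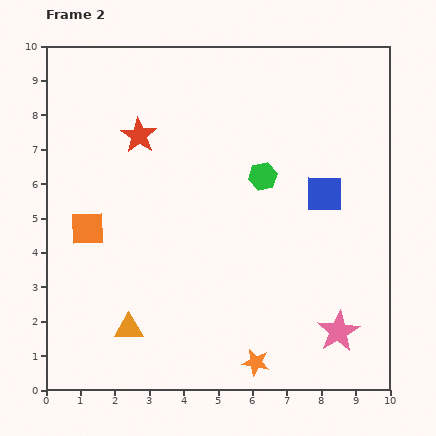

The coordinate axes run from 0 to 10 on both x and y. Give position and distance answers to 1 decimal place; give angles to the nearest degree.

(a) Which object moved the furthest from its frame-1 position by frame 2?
the orange star

(moved 3.0; next 2.5)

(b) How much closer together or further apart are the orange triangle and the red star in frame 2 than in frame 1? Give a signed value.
-2.1

Distance in frame 1: 7.7. Distance in frame 2: 5.6.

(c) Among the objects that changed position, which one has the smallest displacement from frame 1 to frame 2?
the orange square

(moved 0.7)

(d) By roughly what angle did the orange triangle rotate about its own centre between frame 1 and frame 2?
38° clockwise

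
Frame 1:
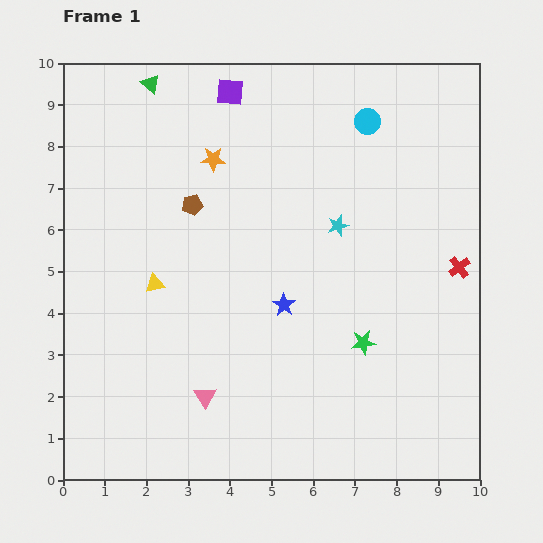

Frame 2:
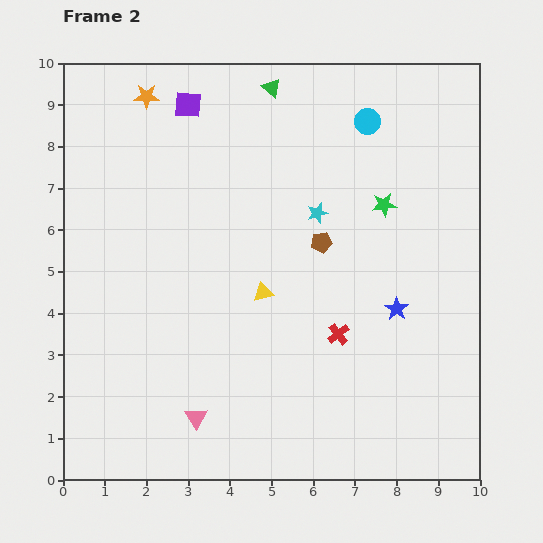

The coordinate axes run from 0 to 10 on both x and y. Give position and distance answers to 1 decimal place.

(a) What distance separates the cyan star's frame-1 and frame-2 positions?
0.6

The cyan star moved from (6.6, 6.1) to (6.1, 6.4), a distance of √(0.5² + 0.3²) ≈ 0.6.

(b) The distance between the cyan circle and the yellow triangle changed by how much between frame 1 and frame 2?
-1.6

Distance in frame 1: 6.4. Distance in frame 2: 4.8.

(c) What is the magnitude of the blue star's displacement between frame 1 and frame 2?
2.7

The blue star moved from (5.3, 4.2) to (8.0, 4.1), a distance of √(2.7² + 0.1²) ≈ 2.7.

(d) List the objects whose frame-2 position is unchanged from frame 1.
the cyan circle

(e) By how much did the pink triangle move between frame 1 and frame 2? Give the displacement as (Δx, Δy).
(-0.2, -0.5)

The pink triangle was at (3.4, 2.0) in frame 1 and (3.2, 1.5) in frame 2.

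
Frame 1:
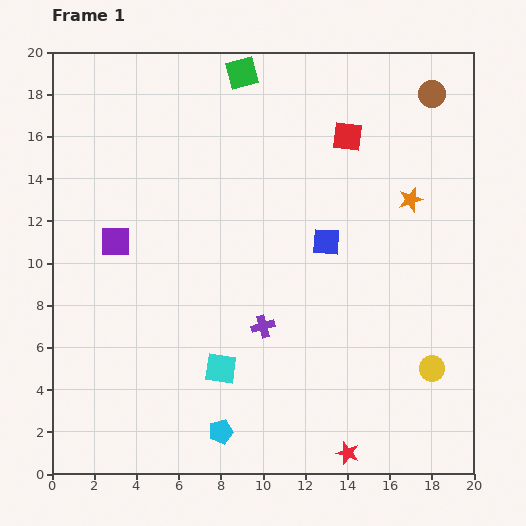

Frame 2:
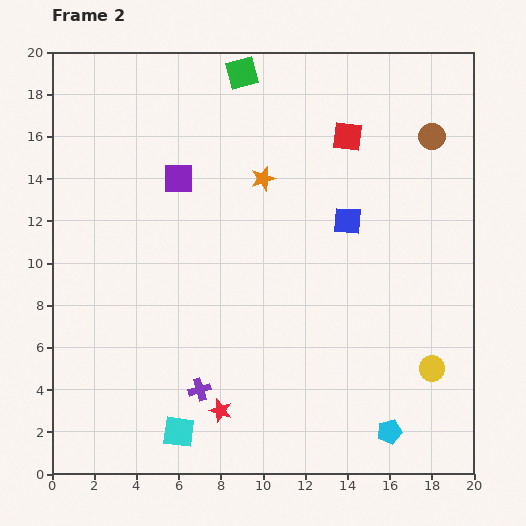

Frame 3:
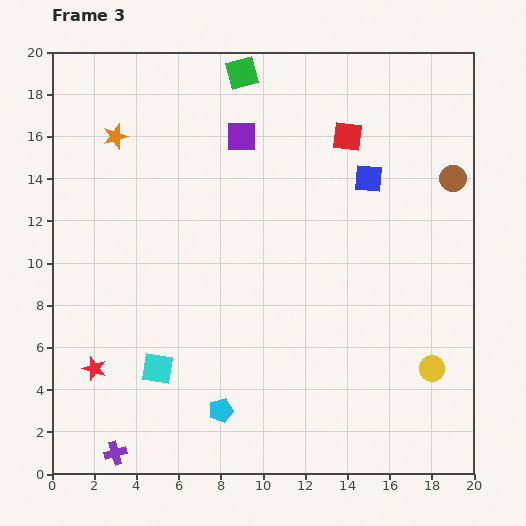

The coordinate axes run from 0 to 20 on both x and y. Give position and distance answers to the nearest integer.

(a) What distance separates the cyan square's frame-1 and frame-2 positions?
4

The cyan square moved from (8, 5) to (6, 2), a distance of √(2² + 3²) ≈ 4.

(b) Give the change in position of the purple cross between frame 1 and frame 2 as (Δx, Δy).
(-3, -3)

The purple cross was at (10, 7) in frame 1 and (7, 4) in frame 2.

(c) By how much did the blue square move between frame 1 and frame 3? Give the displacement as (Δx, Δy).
(2, 3)

The blue square was at (13, 11) in frame 1 and (15, 14) in frame 3.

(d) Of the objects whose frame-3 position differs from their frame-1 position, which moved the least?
the cyan pentagon

(moved 1)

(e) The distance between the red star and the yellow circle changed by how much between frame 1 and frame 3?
+10

Distance in frame 1: 6. Distance in frame 3: 16.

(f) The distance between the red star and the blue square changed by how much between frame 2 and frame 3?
+5

Distance in frame 2: 11. Distance in frame 3: 16.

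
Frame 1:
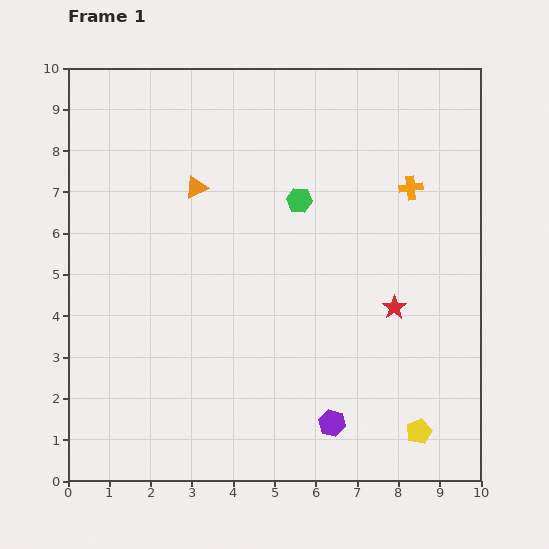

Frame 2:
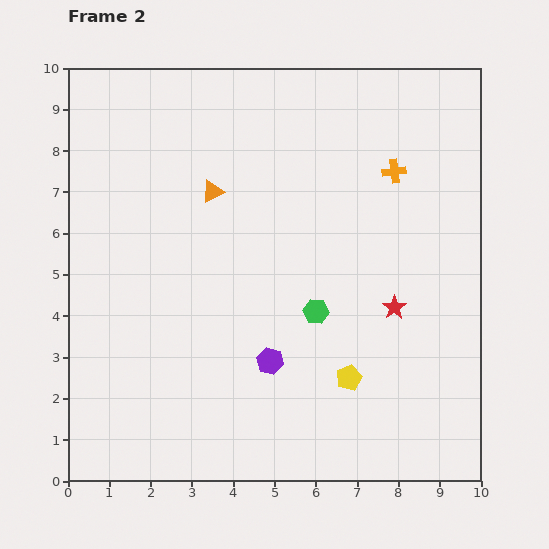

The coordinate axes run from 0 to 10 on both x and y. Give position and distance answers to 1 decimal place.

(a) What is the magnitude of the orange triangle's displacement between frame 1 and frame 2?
0.4

The orange triangle moved from (3.1, 7.1) to (3.5, 7.0), a distance of √(0.4² + 0.1²) ≈ 0.4.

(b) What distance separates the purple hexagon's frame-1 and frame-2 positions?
2.1

The purple hexagon moved from (6.4, 1.4) to (4.9, 2.9), a distance of √(1.5² + 1.5²) ≈ 2.1.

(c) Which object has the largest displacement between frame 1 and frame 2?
the green hexagon

(moved 2.7; next 2.1)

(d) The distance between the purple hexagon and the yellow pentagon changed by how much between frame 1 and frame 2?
-0.2

Distance in frame 1: 2.1. Distance in frame 2: 1.9.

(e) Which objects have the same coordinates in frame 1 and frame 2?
the red star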